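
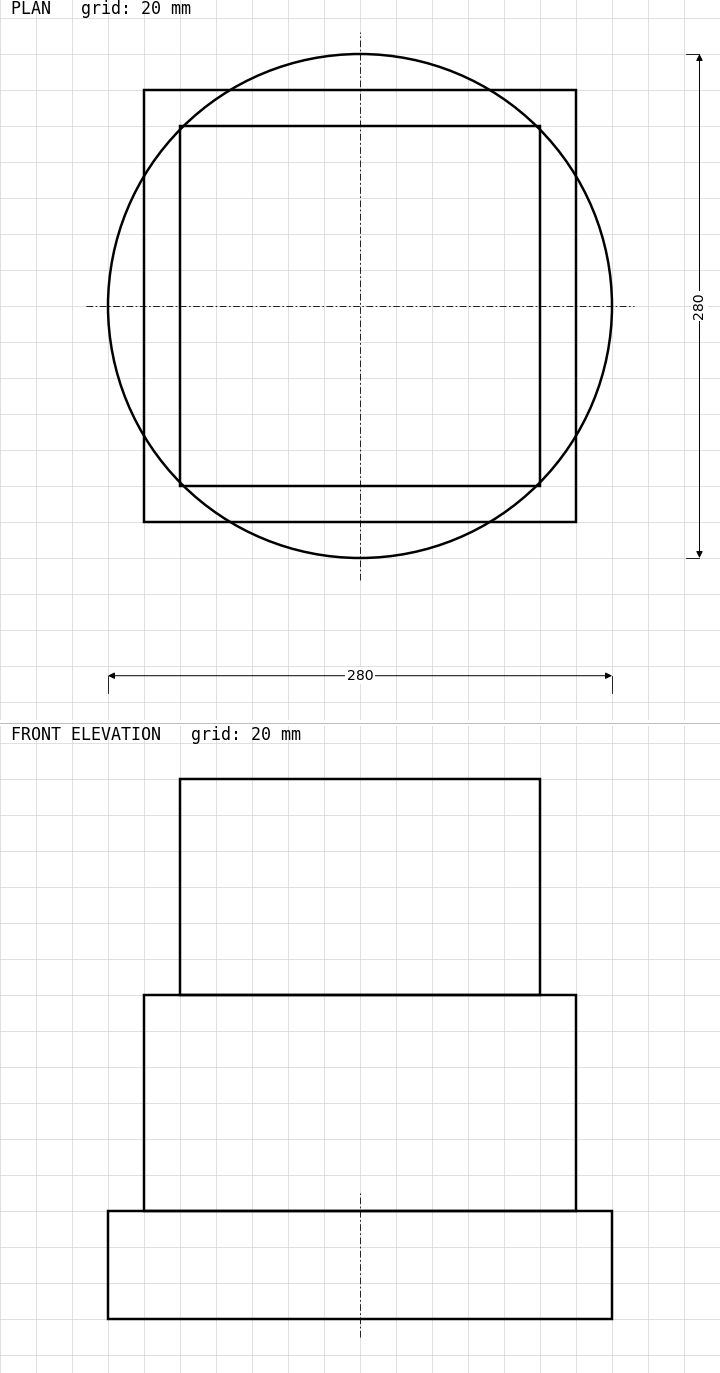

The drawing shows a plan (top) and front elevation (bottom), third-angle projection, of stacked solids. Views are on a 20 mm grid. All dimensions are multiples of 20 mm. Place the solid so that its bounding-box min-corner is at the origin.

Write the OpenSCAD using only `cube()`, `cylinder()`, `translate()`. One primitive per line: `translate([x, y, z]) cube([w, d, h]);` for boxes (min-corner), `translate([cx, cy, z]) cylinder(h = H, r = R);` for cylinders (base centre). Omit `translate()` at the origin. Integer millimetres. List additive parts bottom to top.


translate([140, 140, 0]) cylinder(h = 60, r = 140);
translate([20, 20, 60]) cube([240, 240, 120]);
translate([40, 40, 180]) cube([200, 200, 120]);


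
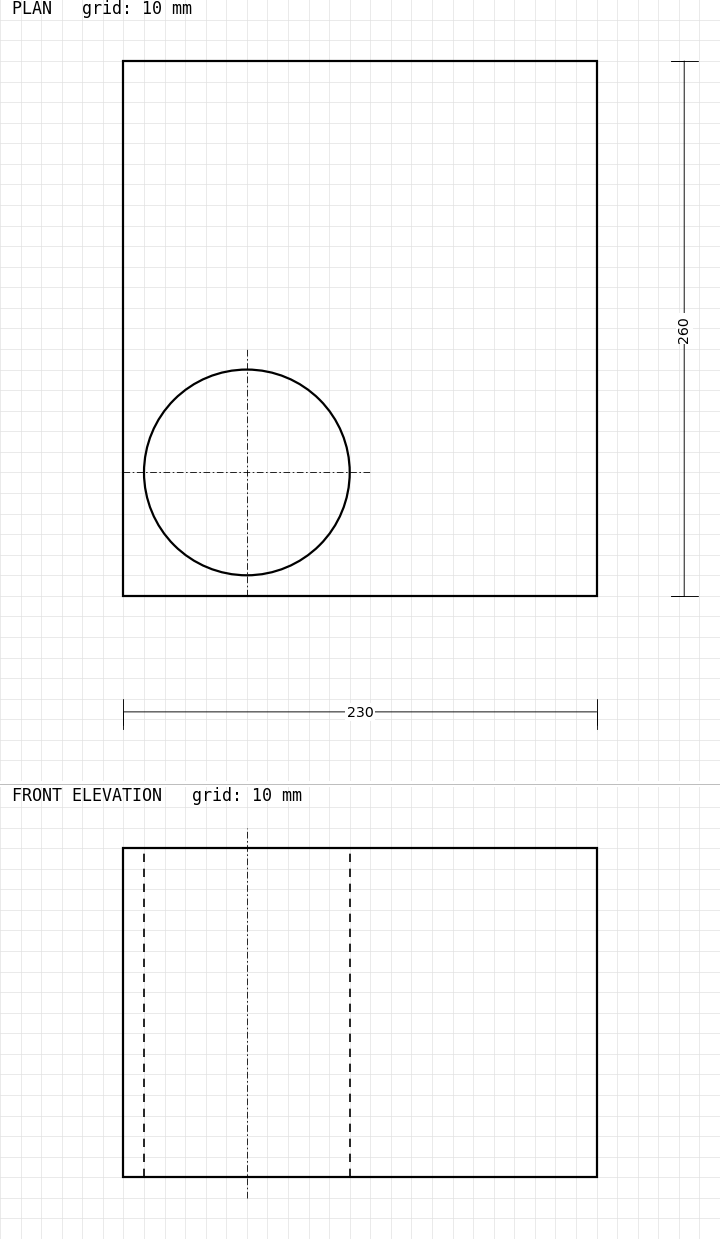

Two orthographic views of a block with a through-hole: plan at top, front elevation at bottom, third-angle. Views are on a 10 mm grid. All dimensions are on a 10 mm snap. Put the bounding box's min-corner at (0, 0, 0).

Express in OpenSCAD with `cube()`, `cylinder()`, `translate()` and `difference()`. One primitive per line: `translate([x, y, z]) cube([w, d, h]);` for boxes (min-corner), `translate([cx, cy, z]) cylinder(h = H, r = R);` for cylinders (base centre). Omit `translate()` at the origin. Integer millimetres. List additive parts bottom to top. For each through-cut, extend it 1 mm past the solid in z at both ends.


difference() {
  cube([230, 260, 160]);
  translate([60, 60, -1]) cylinder(h = 162, r = 50);
}


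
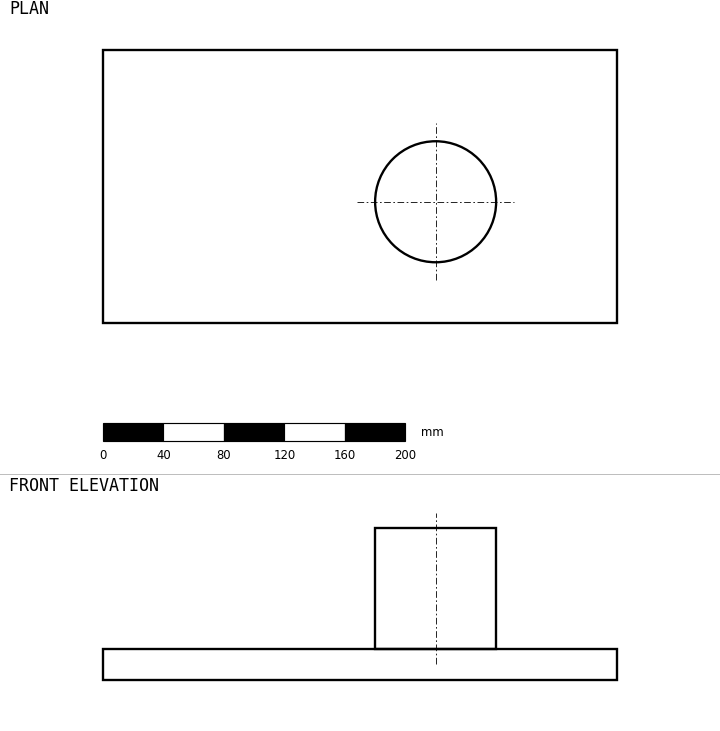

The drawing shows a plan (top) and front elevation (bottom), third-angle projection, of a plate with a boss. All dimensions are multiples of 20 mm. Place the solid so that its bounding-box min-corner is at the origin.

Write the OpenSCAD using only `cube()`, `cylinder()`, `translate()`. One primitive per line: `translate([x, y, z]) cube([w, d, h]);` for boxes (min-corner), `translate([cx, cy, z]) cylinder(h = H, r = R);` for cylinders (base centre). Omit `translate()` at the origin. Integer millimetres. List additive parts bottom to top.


cube([340, 180, 20]);
translate([220, 80, 20]) cylinder(h = 80, r = 40);


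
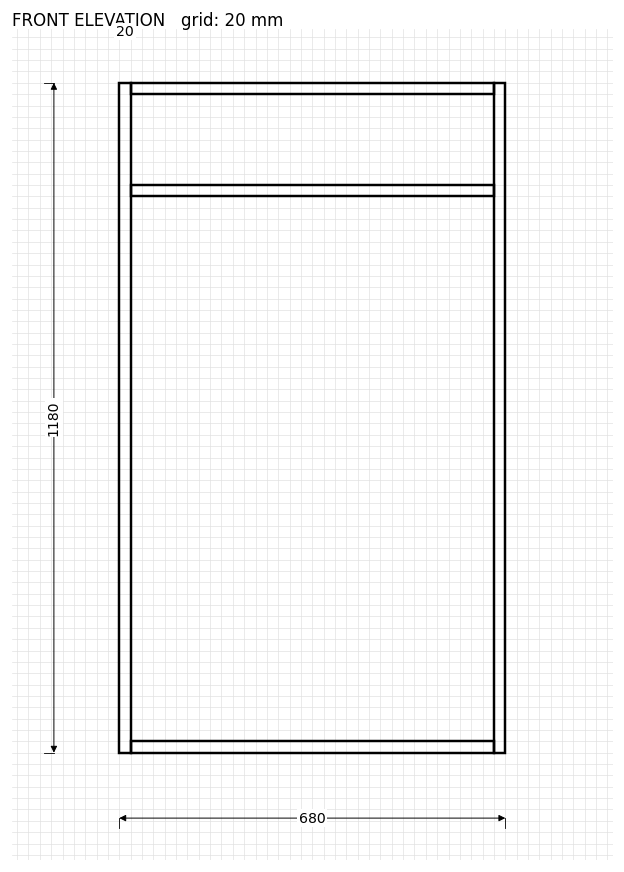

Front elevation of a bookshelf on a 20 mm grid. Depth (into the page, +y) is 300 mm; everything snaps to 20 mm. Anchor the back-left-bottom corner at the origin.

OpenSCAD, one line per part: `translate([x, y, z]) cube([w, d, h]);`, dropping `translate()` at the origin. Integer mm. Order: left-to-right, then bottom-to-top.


cube([20, 300, 1180]);
translate([20, 0, 0]) cube([640, 300, 20]);
translate([20, 0, 980]) cube([640, 300, 20]);
translate([20, 0, 1160]) cube([640, 300, 20]);
translate([660, 0, 0]) cube([20, 300, 1180]);


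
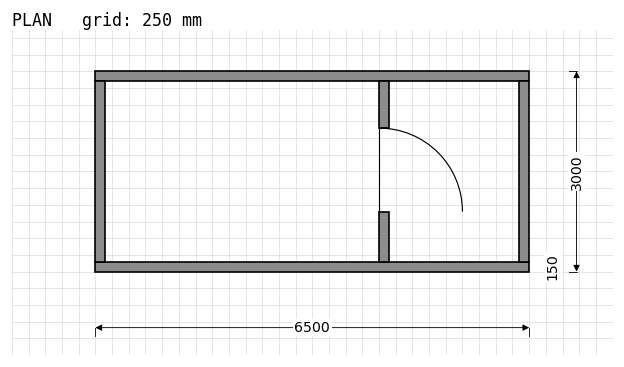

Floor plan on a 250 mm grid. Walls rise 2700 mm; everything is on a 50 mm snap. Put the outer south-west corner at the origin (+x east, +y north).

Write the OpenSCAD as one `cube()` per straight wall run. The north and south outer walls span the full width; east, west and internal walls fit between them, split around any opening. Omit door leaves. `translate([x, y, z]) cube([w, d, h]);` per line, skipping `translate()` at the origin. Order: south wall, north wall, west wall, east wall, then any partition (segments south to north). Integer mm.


cube([6500, 150, 2700]);
translate([0, 2850, 0]) cube([6500, 150, 2700]);
translate([0, 150, 0]) cube([150, 2700, 2700]);
translate([6350, 150, 0]) cube([150, 2700, 2700]);
translate([4250, 150, 0]) cube([150, 750, 2700]);
translate([4250, 2150, 0]) cube([150, 700, 2700]);


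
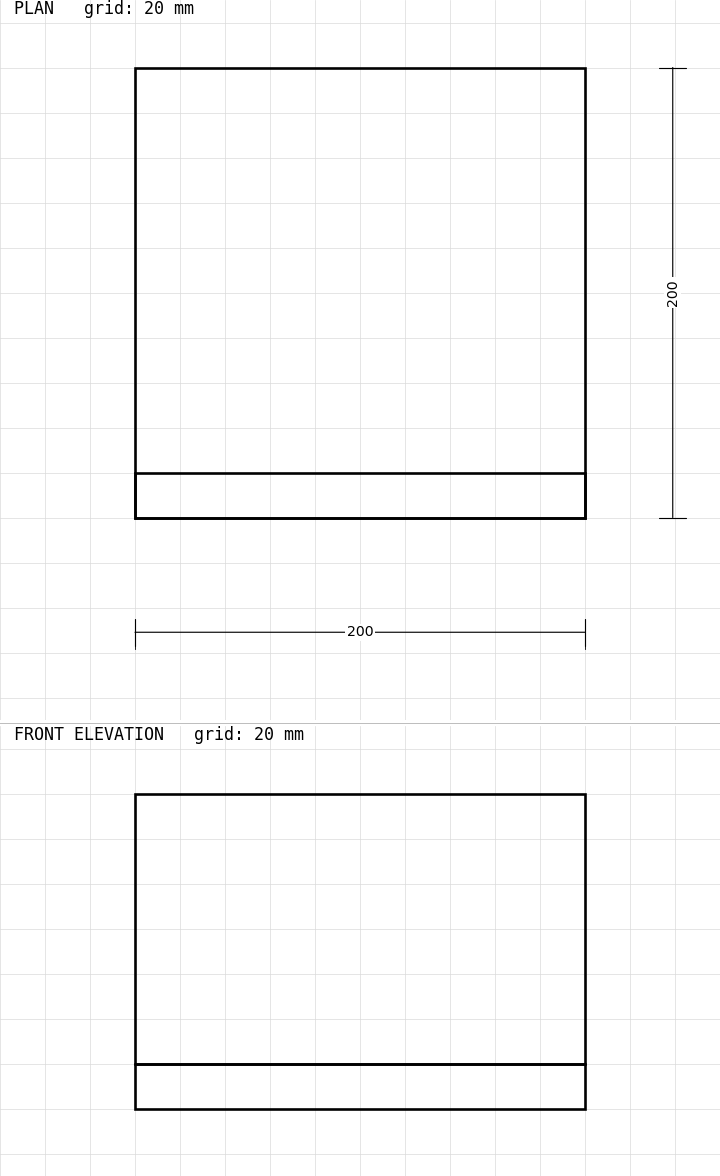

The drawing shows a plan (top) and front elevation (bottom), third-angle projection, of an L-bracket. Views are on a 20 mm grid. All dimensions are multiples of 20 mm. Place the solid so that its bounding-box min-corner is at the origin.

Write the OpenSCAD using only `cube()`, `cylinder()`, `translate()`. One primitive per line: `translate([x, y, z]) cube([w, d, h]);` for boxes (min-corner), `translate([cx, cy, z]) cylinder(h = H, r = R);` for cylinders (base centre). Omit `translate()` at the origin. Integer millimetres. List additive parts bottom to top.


cube([200, 200, 20]);
translate([0, 0, 20]) cube([200, 20, 120]);


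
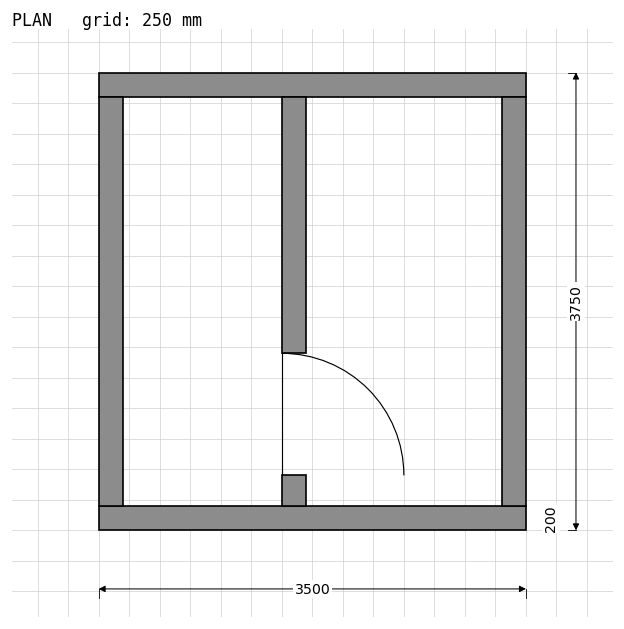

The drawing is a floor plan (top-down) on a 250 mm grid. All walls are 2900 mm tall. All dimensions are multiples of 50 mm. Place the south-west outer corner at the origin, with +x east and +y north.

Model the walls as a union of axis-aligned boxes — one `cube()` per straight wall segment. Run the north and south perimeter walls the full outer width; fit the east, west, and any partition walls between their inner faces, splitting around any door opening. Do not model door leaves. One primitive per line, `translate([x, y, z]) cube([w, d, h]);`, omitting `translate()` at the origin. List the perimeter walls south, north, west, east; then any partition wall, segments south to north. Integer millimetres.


cube([3500, 200, 2900]);
translate([0, 3550, 0]) cube([3500, 200, 2900]);
translate([0, 200, 0]) cube([200, 3350, 2900]);
translate([3300, 200, 0]) cube([200, 3350, 2900]);
translate([1500, 200, 0]) cube([200, 250, 2900]);
translate([1500, 1450, 0]) cube([200, 2100, 2900]);


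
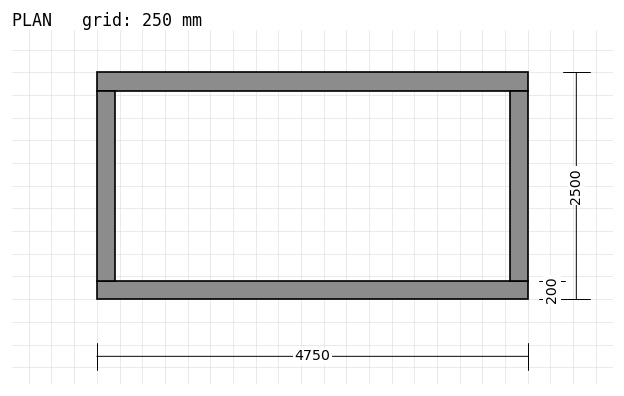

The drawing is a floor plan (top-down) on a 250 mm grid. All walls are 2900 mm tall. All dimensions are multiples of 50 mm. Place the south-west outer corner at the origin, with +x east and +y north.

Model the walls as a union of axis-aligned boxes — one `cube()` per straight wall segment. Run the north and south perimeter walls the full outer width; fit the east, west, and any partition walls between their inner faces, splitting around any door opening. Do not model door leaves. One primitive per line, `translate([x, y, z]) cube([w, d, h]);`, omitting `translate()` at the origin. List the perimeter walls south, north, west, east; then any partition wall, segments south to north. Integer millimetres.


cube([4750, 200, 2900]);
translate([0, 2300, 0]) cube([4750, 200, 2900]);
translate([0, 200, 0]) cube([200, 2100, 2900]);
translate([4550, 200, 0]) cube([200, 2100, 2900]);


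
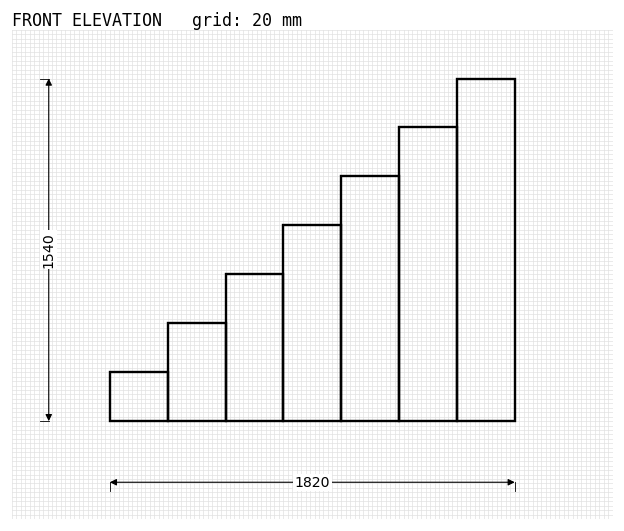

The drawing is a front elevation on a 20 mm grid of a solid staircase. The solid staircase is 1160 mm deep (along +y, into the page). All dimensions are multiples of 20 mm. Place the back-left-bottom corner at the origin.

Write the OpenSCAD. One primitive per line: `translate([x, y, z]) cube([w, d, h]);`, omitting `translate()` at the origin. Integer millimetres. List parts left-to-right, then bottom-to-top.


cube([260, 1160, 220]);
translate([260, 0, 0]) cube([260, 1160, 440]);
translate([520, 0, 0]) cube([260, 1160, 660]);
translate([780, 0, 0]) cube([260, 1160, 880]);
translate([1040, 0, 0]) cube([260, 1160, 1100]);
translate([1300, 0, 0]) cube([260, 1160, 1320]);
translate([1560, 0, 0]) cube([260, 1160, 1540]);


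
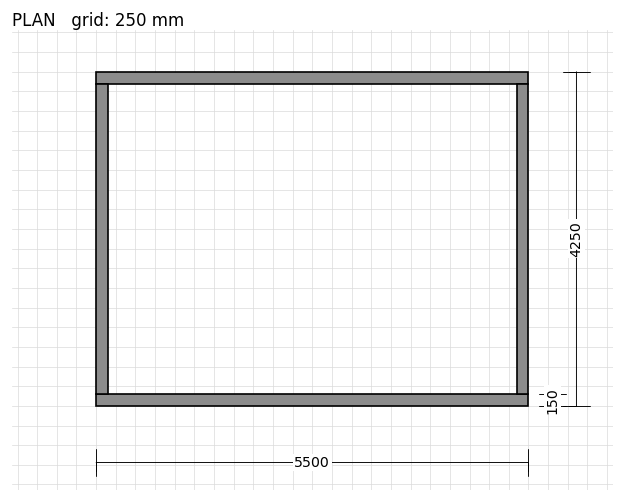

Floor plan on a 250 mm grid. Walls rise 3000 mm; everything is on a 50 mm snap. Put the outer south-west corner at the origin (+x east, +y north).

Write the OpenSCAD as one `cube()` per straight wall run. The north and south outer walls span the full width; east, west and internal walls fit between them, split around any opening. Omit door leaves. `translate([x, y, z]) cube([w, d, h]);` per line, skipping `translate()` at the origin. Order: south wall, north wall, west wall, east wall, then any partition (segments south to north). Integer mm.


cube([5500, 150, 3000]);
translate([0, 4100, 0]) cube([5500, 150, 3000]);
translate([0, 150, 0]) cube([150, 3950, 3000]);
translate([5350, 150, 0]) cube([150, 3950, 3000]);


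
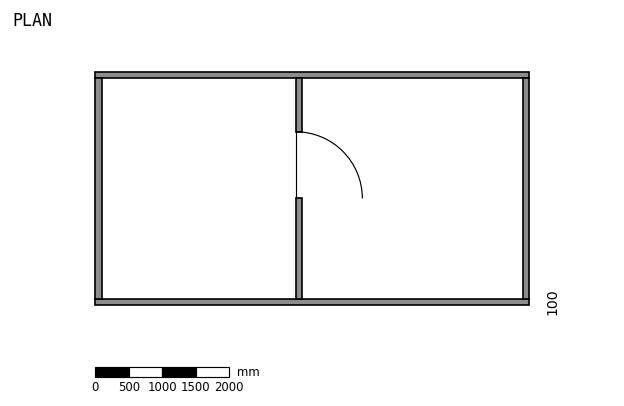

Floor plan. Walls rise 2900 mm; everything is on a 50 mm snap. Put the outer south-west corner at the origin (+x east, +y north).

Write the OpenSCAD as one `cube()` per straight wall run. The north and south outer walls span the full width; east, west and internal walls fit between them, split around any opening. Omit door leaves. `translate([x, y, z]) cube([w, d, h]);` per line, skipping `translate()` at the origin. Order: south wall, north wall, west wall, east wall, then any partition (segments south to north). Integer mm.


cube([6500, 100, 2900]);
translate([0, 3400, 0]) cube([6500, 100, 2900]);
translate([0, 100, 0]) cube([100, 3300, 2900]);
translate([6400, 100, 0]) cube([100, 3300, 2900]);
translate([3000, 100, 0]) cube([100, 1500, 2900]);
translate([3000, 2600, 0]) cube([100, 800, 2900]);


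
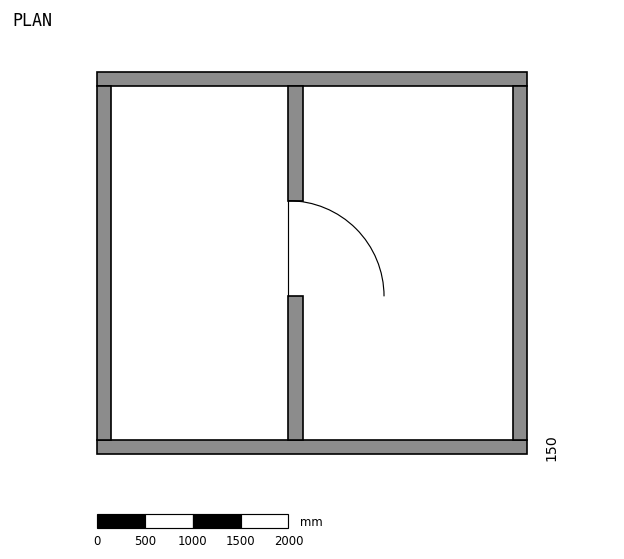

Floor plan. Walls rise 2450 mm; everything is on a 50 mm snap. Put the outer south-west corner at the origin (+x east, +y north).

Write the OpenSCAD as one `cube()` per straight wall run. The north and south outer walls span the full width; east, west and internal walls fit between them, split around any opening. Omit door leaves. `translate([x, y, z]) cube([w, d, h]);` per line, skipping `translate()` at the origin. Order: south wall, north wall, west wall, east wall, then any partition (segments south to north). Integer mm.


cube([4500, 150, 2450]);
translate([0, 3850, 0]) cube([4500, 150, 2450]);
translate([0, 150, 0]) cube([150, 3700, 2450]);
translate([4350, 150, 0]) cube([150, 3700, 2450]);
translate([2000, 150, 0]) cube([150, 1500, 2450]);
translate([2000, 2650, 0]) cube([150, 1200, 2450]);


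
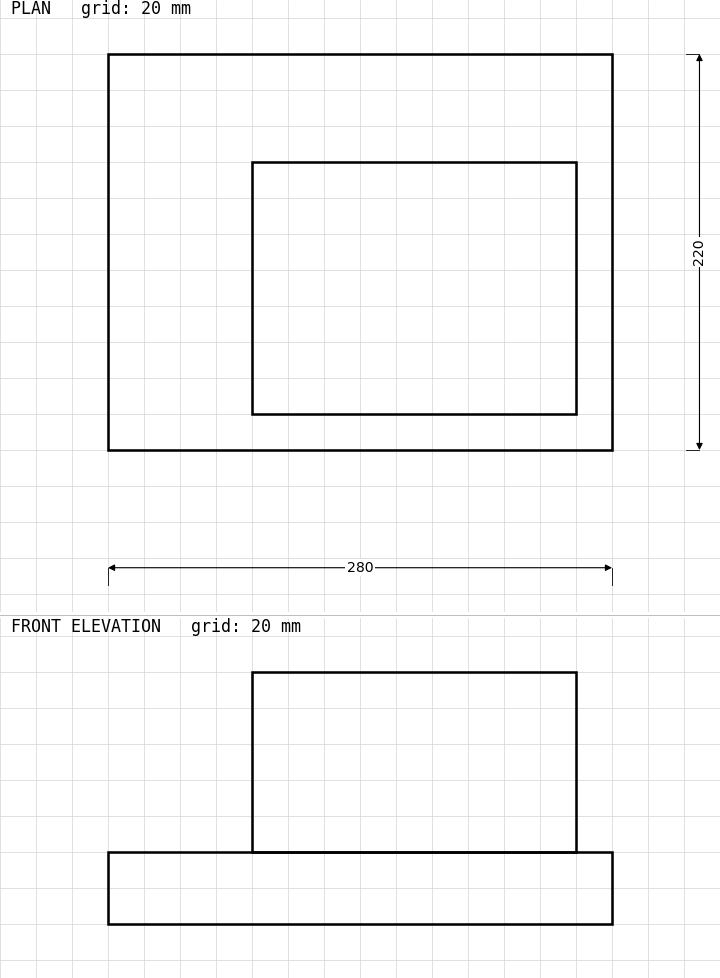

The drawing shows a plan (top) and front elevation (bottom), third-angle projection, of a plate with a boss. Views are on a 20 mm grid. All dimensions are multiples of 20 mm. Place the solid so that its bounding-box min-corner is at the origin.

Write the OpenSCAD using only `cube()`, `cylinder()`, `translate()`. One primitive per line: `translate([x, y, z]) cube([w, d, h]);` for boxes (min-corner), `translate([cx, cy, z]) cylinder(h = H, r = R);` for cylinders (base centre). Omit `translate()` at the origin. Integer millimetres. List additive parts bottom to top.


cube([280, 220, 40]);
translate([80, 20, 40]) cube([180, 140, 100]);


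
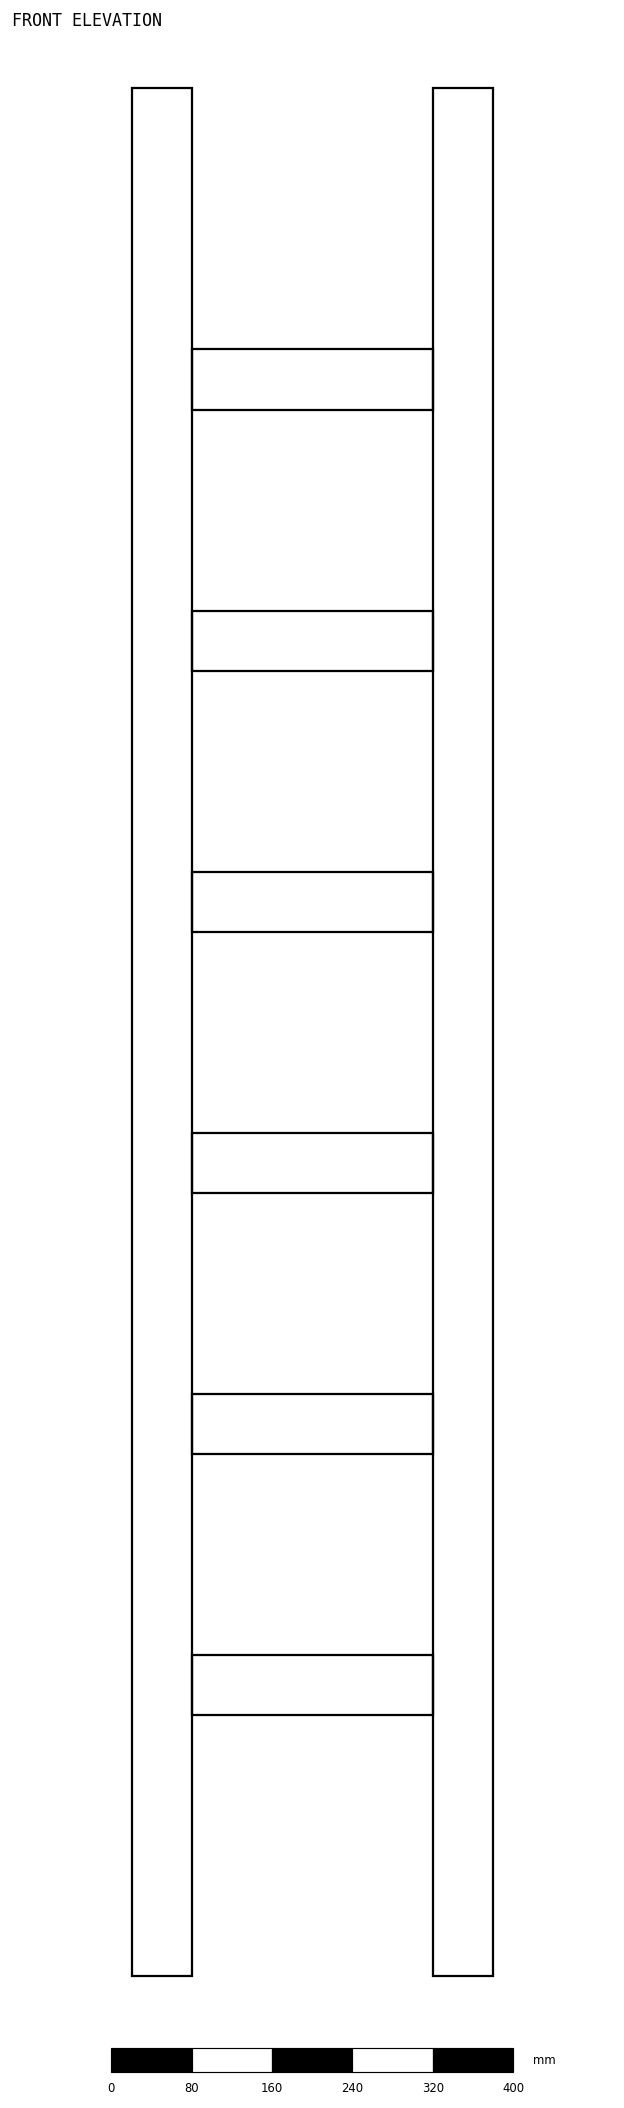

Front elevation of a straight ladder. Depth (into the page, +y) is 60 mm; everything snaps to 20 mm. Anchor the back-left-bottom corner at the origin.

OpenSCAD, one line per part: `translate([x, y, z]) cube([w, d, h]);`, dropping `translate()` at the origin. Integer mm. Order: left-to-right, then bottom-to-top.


cube([60, 60, 1880]);
translate([60, 0, 260]) cube([240, 60, 60]);
translate([60, 0, 520]) cube([240, 60, 60]);
translate([60, 0, 780]) cube([240, 60, 60]);
translate([60, 0, 1040]) cube([240, 60, 60]);
translate([60, 0, 1300]) cube([240, 60, 60]);
translate([60, 0, 1560]) cube([240, 60, 60]);
translate([300, 0, 0]) cube([60, 60, 1880]);


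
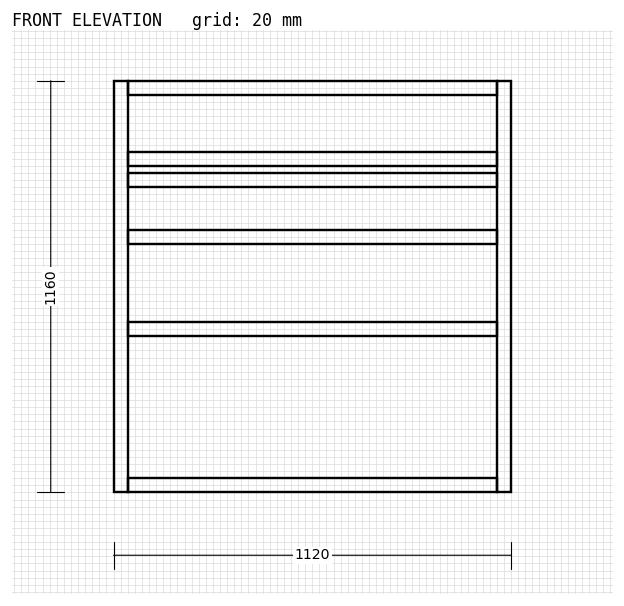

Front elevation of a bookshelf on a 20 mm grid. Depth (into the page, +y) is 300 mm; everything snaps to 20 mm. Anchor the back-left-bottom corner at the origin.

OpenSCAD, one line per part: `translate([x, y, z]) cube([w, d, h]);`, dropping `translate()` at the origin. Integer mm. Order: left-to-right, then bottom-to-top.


cube([40, 300, 1160]);
translate([40, 0, 0]) cube([1040, 300, 40]);
translate([40, 0, 440]) cube([1040, 300, 40]);
translate([40, 0, 700]) cube([1040, 300, 40]);
translate([40, 0, 860]) cube([1040, 300, 40]);
translate([40, 0, 920]) cube([1040, 300, 40]);
translate([40, 0, 1120]) cube([1040, 300, 40]);
translate([1080, 0, 0]) cube([40, 300, 1160]);


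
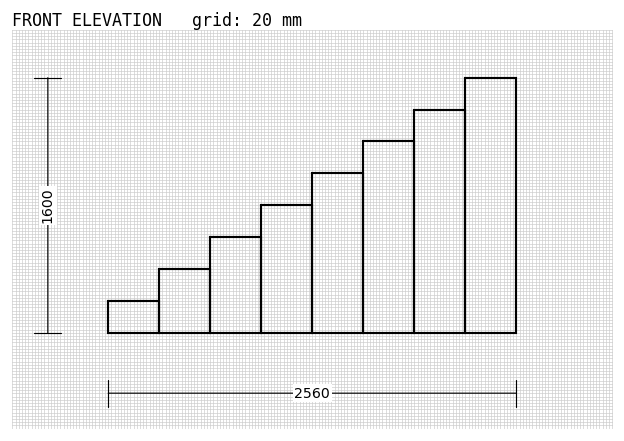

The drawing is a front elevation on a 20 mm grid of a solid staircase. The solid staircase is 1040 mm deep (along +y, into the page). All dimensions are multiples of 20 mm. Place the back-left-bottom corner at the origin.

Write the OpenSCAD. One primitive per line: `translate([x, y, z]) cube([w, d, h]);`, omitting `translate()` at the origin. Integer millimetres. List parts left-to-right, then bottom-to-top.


cube([320, 1040, 200]);
translate([320, 0, 0]) cube([320, 1040, 400]);
translate([640, 0, 0]) cube([320, 1040, 600]);
translate([960, 0, 0]) cube([320, 1040, 800]);
translate([1280, 0, 0]) cube([320, 1040, 1000]);
translate([1600, 0, 0]) cube([320, 1040, 1200]);
translate([1920, 0, 0]) cube([320, 1040, 1400]);
translate([2240, 0, 0]) cube([320, 1040, 1600]);


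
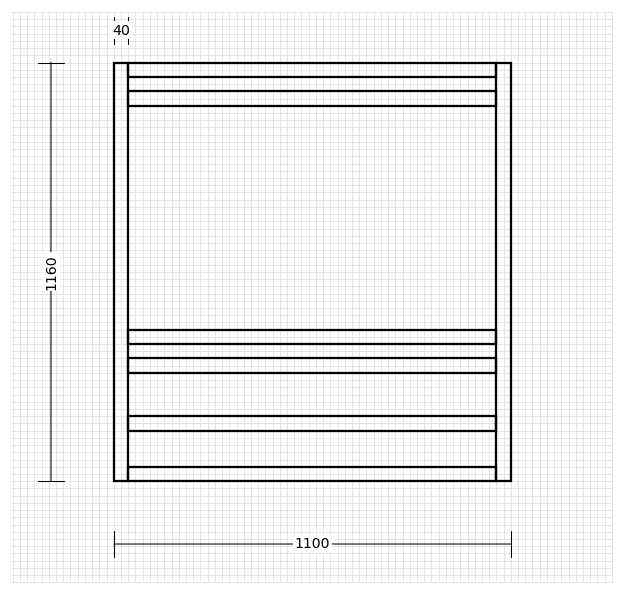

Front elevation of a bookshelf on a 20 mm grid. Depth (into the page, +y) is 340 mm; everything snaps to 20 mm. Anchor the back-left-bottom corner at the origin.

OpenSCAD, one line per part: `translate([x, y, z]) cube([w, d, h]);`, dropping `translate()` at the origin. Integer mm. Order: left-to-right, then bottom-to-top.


cube([40, 340, 1160]);
translate([40, 0, 0]) cube([1020, 340, 40]);
translate([40, 0, 140]) cube([1020, 340, 40]);
translate([40, 0, 300]) cube([1020, 340, 40]);
translate([40, 0, 380]) cube([1020, 340, 40]);
translate([40, 0, 1040]) cube([1020, 340, 40]);
translate([40, 0, 1120]) cube([1020, 340, 40]);
translate([1060, 0, 0]) cube([40, 340, 1160]);


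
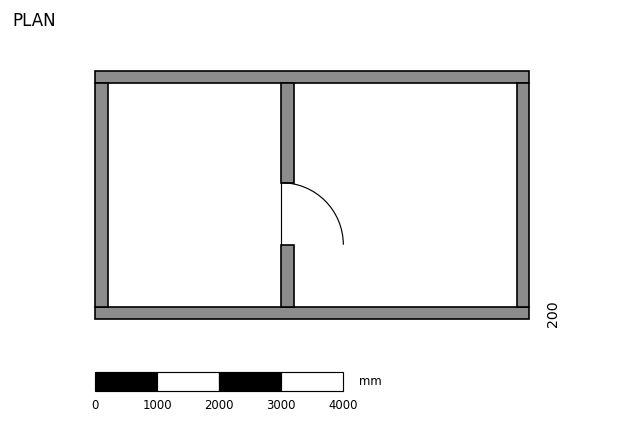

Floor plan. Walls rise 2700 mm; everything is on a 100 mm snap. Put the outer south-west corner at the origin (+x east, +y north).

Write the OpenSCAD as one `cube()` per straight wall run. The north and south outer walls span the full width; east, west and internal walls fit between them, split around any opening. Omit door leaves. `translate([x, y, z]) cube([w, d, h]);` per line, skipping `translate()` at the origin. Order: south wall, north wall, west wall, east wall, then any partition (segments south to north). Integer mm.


cube([7000, 200, 2700]);
translate([0, 3800, 0]) cube([7000, 200, 2700]);
translate([0, 200, 0]) cube([200, 3600, 2700]);
translate([6800, 200, 0]) cube([200, 3600, 2700]);
translate([3000, 200, 0]) cube([200, 1000, 2700]);
translate([3000, 2200, 0]) cube([200, 1600, 2700]);


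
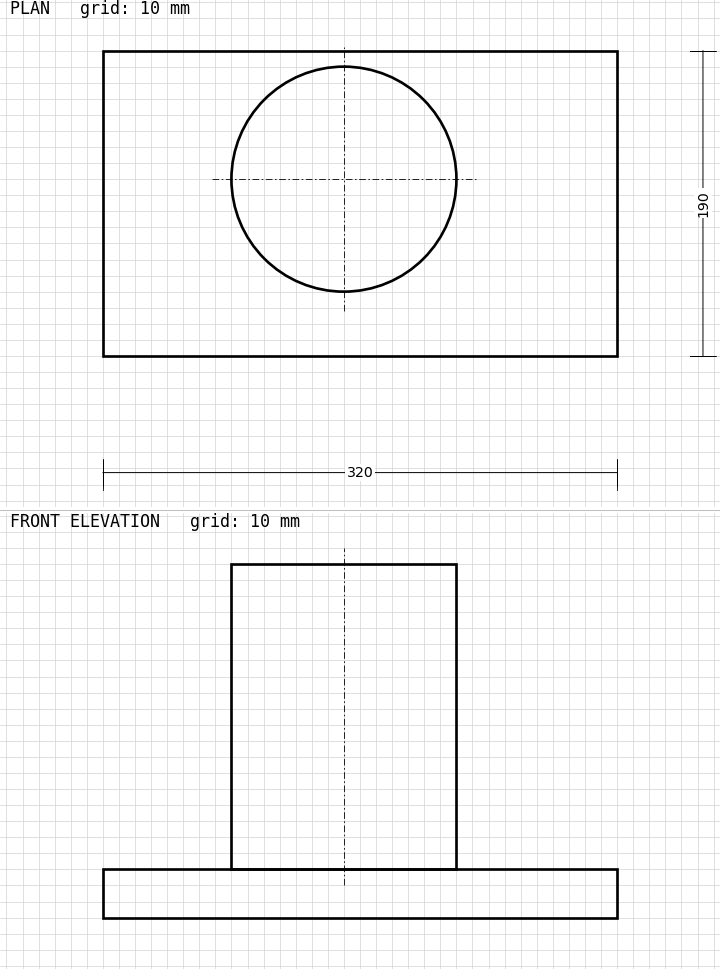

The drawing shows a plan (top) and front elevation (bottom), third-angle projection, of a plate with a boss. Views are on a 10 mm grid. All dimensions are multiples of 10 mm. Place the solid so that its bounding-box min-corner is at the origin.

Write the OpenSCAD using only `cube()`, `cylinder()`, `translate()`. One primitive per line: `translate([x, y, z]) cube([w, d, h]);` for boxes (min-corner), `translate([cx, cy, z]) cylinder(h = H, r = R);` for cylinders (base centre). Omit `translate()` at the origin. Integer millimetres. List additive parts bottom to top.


cube([320, 190, 30]);
translate([150, 110, 30]) cylinder(h = 190, r = 70);


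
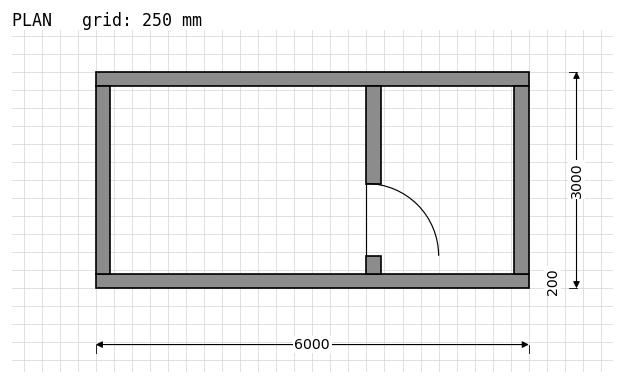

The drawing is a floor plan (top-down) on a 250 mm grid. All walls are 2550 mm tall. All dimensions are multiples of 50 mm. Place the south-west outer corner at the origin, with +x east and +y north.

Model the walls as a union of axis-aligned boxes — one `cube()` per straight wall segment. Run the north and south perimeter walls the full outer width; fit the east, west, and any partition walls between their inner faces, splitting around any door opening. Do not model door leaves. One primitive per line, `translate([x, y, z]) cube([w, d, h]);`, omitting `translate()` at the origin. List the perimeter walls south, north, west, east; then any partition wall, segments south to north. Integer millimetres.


cube([6000, 200, 2550]);
translate([0, 2800, 0]) cube([6000, 200, 2550]);
translate([0, 200, 0]) cube([200, 2600, 2550]);
translate([5800, 200, 0]) cube([200, 2600, 2550]);
translate([3750, 200, 0]) cube([200, 250, 2550]);
translate([3750, 1450, 0]) cube([200, 1350, 2550]);


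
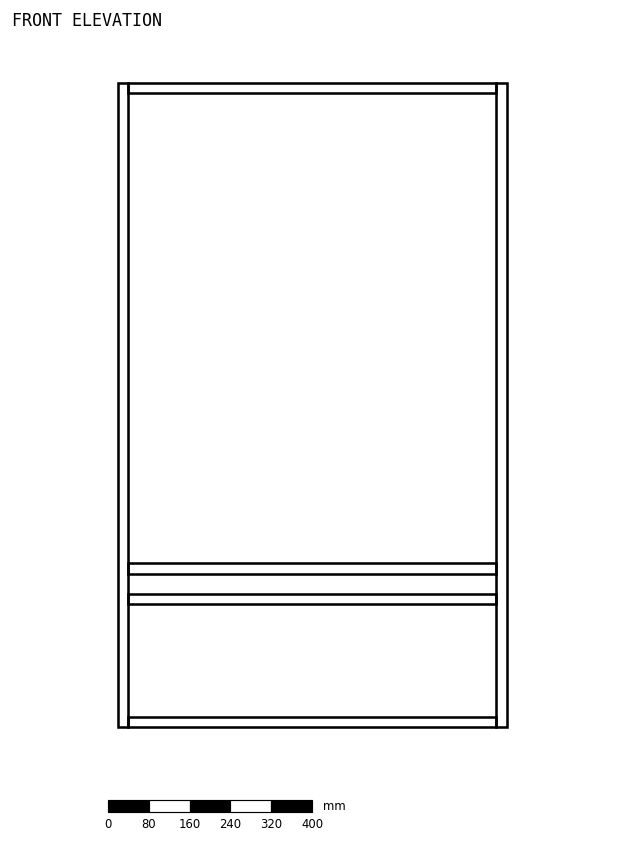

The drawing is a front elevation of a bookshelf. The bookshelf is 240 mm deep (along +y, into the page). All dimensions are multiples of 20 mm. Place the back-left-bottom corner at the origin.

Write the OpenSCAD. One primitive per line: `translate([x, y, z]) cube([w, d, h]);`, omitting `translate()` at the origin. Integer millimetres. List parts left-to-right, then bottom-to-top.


cube([20, 240, 1260]);
translate([20, 0, 0]) cube([720, 240, 20]);
translate([20, 0, 240]) cube([720, 240, 20]);
translate([20, 0, 300]) cube([720, 240, 20]);
translate([20, 0, 1240]) cube([720, 240, 20]);
translate([740, 0, 0]) cube([20, 240, 1260]);


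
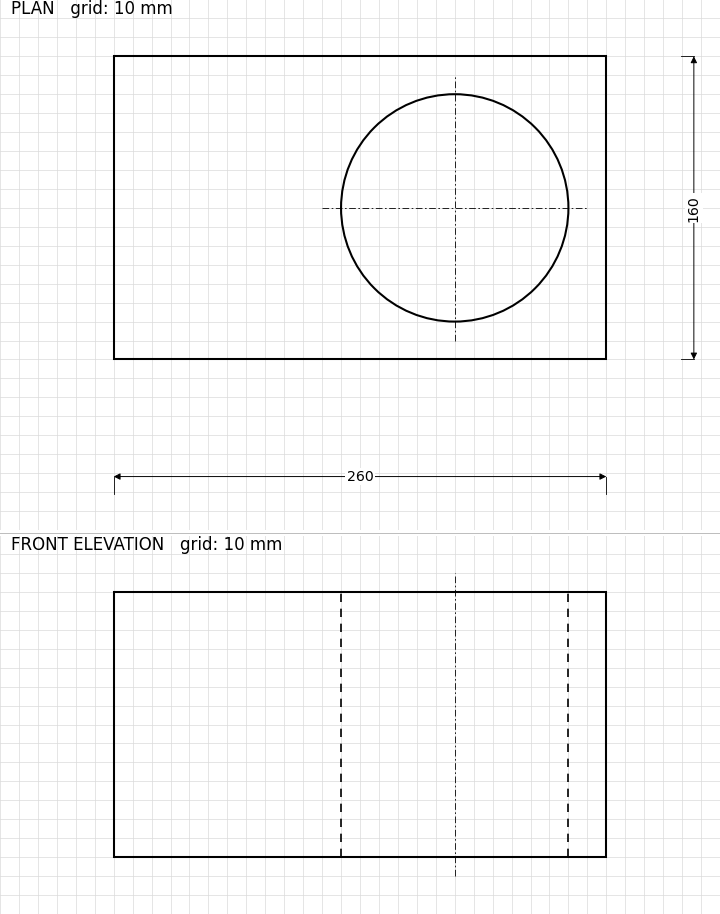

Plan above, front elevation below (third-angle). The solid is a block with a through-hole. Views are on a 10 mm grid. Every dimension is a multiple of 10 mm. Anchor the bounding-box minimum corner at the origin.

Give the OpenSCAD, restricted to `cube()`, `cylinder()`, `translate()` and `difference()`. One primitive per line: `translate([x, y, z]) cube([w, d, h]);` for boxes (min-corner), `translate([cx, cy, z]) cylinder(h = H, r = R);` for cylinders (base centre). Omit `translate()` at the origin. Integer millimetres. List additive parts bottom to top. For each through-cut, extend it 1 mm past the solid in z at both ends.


difference() {
  cube([260, 160, 140]);
  translate([180, 80, -1]) cylinder(h = 142, r = 60);
}


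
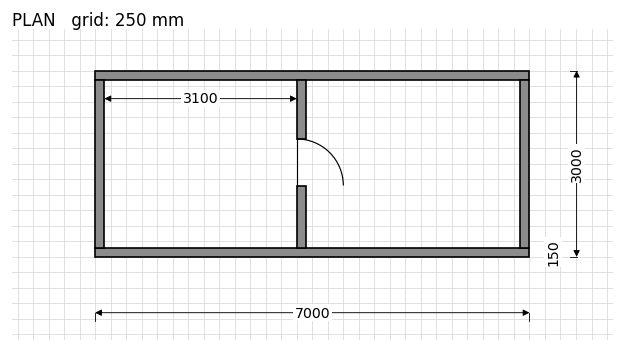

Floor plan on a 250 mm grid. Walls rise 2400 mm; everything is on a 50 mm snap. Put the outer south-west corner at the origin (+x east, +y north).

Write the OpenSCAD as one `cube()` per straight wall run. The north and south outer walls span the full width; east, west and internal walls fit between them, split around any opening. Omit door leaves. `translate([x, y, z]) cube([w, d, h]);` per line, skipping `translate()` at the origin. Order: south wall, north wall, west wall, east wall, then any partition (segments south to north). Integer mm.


cube([7000, 150, 2400]);
translate([0, 2850, 0]) cube([7000, 150, 2400]);
translate([0, 150, 0]) cube([150, 2700, 2400]);
translate([6850, 150, 0]) cube([150, 2700, 2400]);
translate([3250, 150, 0]) cube([150, 1000, 2400]);
translate([3250, 1900, 0]) cube([150, 950, 2400]);


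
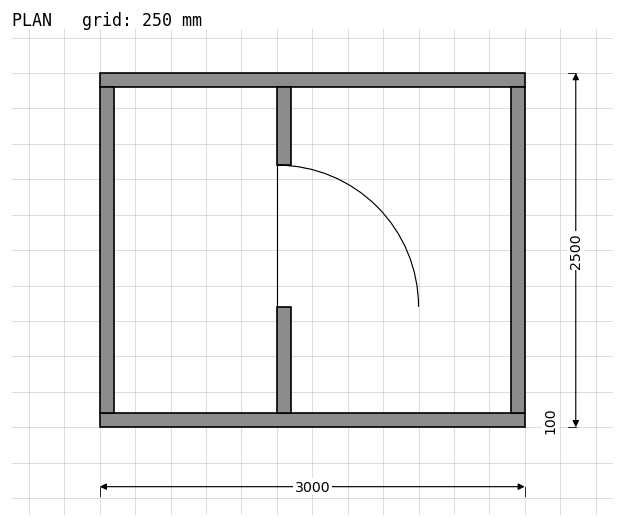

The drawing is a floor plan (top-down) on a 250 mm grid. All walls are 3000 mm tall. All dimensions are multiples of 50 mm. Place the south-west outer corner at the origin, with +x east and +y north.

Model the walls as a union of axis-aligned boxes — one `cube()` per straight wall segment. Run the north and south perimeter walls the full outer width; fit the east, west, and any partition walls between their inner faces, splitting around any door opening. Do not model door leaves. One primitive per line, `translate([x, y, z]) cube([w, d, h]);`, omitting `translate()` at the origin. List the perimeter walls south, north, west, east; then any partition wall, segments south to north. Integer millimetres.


cube([3000, 100, 3000]);
translate([0, 2400, 0]) cube([3000, 100, 3000]);
translate([0, 100, 0]) cube([100, 2300, 3000]);
translate([2900, 100, 0]) cube([100, 2300, 3000]);
translate([1250, 100, 0]) cube([100, 750, 3000]);
translate([1250, 1850, 0]) cube([100, 550, 3000]);


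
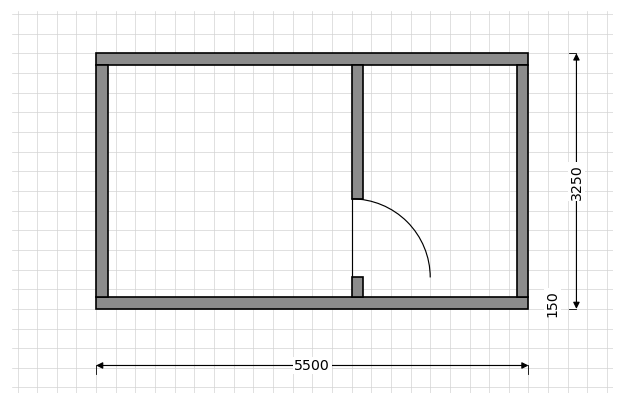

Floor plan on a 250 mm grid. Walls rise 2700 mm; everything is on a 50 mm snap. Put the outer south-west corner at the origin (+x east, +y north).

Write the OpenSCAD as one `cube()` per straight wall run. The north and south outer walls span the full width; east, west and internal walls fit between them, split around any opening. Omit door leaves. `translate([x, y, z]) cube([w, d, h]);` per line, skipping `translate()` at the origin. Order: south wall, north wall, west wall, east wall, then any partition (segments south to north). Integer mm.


cube([5500, 150, 2700]);
translate([0, 3100, 0]) cube([5500, 150, 2700]);
translate([0, 150, 0]) cube([150, 2950, 2700]);
translate([5350, 150, 0]) cube([150, 2950, 2700]);
translate([3250, 150, 0]) cube([150, 250, 2700]);
translate([3250, 1400, 0]) cube([150, 1700, 2700]);


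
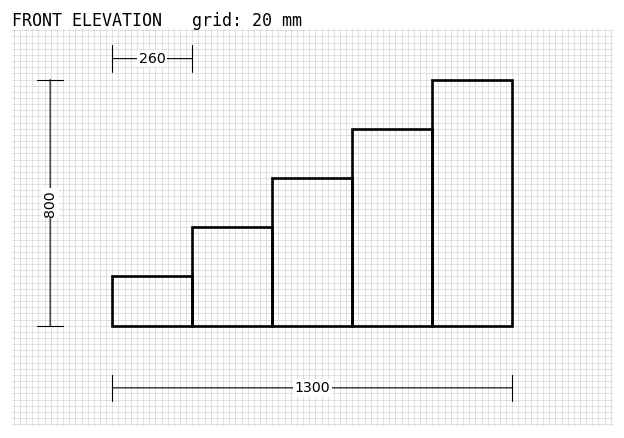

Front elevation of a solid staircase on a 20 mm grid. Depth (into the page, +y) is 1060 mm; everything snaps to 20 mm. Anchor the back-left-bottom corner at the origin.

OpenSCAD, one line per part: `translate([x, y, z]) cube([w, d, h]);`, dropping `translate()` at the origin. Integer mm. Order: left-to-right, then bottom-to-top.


cube([260, 1060, 160]);
translate([260, 0, 0]) cube([260, 1060, 320]);
translate([520, 0, 0]) cube([260, 1060, 480]);
translate([780, 0, 0]) cube([260, 1060, 640]);
translate([1040, 0, 0]) cube([260, 1060, 800]);


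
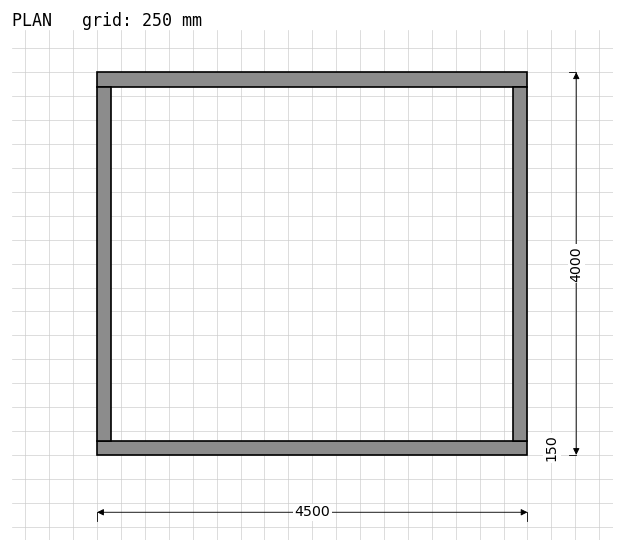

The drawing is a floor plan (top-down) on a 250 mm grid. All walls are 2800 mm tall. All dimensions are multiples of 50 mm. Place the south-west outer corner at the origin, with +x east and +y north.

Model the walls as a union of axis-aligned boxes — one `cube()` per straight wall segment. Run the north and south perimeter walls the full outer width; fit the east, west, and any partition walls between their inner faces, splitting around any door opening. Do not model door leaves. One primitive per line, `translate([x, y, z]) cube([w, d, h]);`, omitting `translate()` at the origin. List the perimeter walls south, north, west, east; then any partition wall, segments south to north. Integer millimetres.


cube([4500, 150, 2800]);
translate([0, 3850, 0]) cube([4500, 150, 2800]);
translate([0, 150, 0]) cube([150, 3700, 2800]);
translate([4350, 150, 0]) cube([150, 3700, 2800]);


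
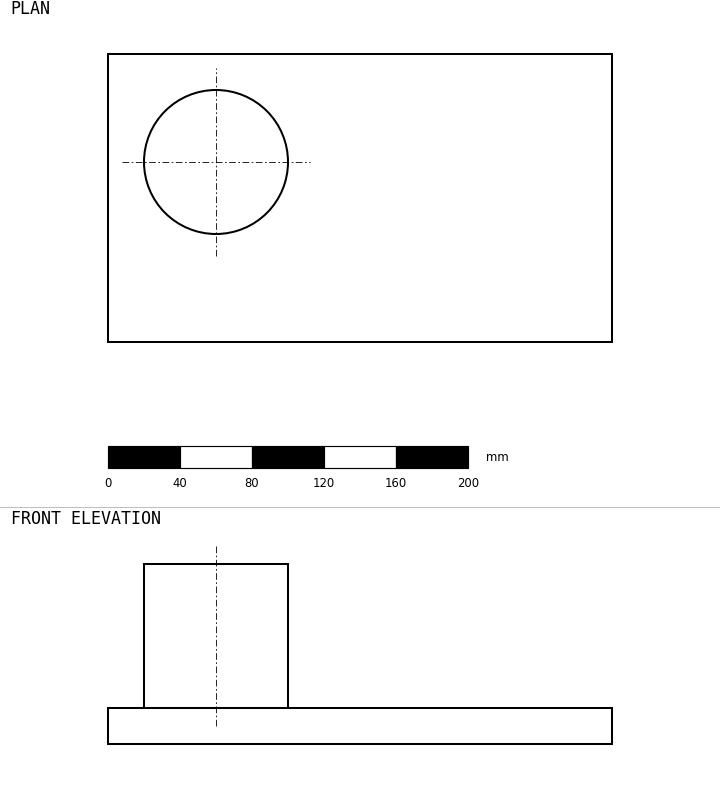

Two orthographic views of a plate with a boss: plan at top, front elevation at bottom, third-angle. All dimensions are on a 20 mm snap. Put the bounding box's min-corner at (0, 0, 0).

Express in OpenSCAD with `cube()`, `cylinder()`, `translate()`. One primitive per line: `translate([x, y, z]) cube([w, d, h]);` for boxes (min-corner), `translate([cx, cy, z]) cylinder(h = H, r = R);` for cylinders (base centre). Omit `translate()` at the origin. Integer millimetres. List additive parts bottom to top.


cube([280, 160, 20]);
translate([60, 100, 20]) cylinder(h = 80, r = 40);


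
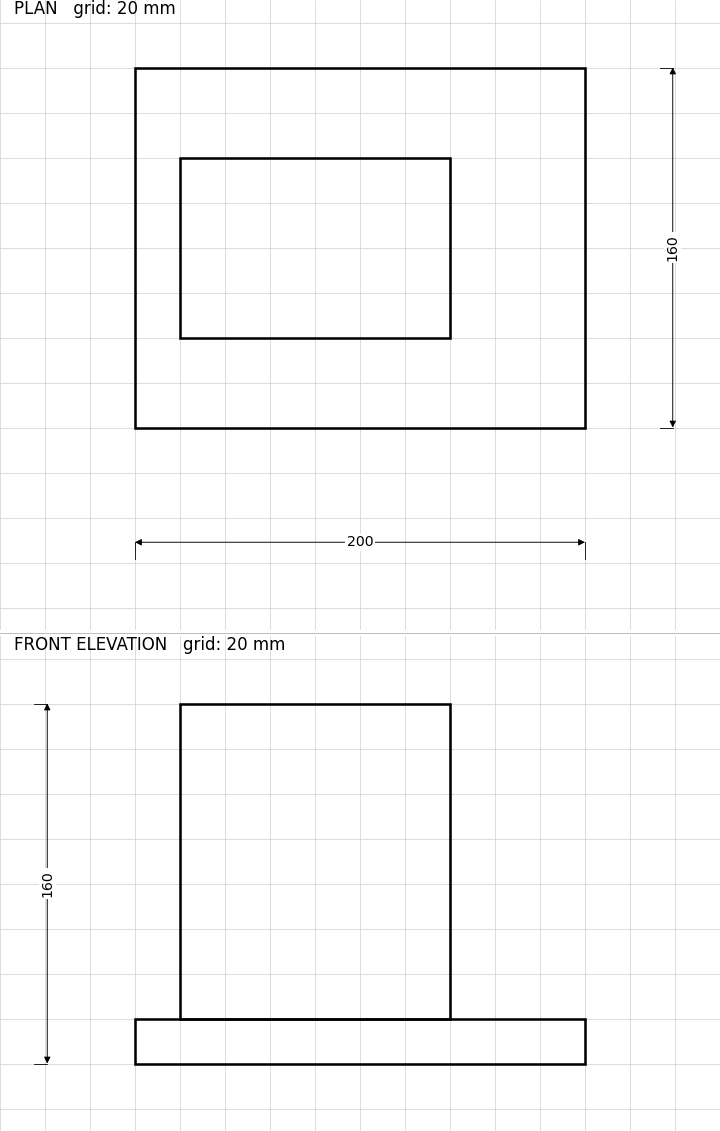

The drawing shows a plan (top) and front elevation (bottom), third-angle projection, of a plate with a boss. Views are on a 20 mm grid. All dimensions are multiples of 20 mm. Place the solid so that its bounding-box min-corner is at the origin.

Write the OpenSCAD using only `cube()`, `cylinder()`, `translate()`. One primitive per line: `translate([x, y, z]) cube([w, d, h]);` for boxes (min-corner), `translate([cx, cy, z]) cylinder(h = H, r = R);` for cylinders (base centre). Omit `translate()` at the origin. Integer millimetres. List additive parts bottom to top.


cube([200, 160, 20]);
translate([20, 40, 20]) cube([120, 80, 140]);


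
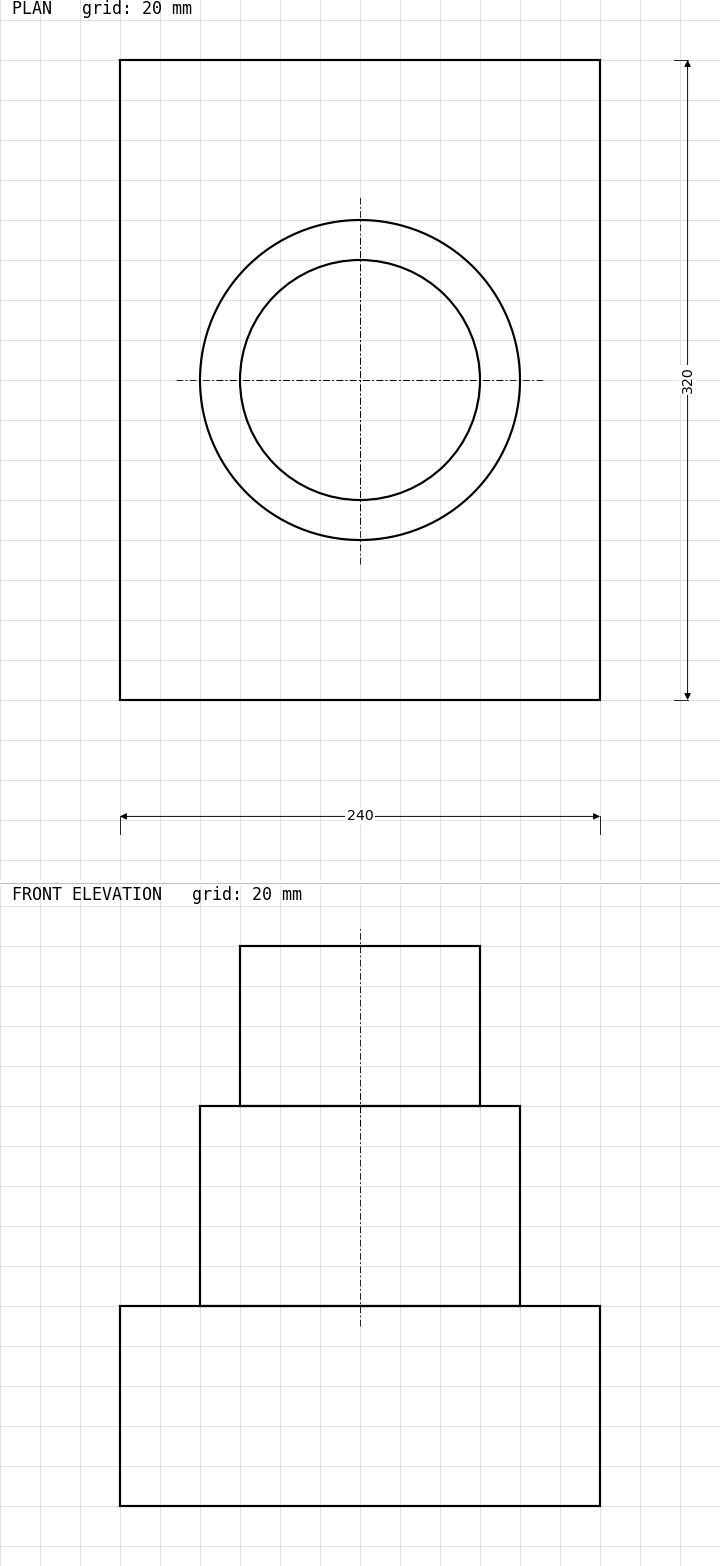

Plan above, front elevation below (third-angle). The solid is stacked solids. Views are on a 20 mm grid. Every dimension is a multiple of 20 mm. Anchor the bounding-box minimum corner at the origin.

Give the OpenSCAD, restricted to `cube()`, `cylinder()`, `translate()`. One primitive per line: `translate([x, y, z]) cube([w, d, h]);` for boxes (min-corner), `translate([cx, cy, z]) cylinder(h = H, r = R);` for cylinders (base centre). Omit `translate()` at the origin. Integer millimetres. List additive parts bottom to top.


cube([240, 320, 100]);
translate([120, 160, 100]) cylinder(h = 100, r = 80);
translate([120, 160, 200]) cylinder(h = 80, r = 60);


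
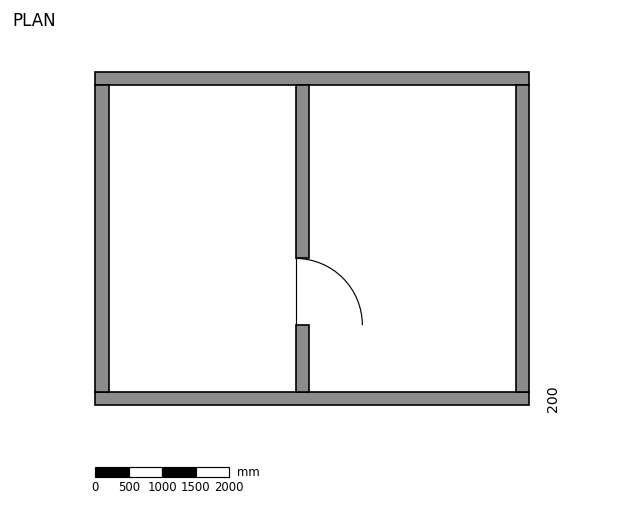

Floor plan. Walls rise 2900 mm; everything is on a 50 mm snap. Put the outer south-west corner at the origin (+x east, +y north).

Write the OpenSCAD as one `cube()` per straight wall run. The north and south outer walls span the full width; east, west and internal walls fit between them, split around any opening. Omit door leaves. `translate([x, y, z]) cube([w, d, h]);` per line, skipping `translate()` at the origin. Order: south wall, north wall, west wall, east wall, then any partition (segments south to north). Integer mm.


cube([6500, 200, 2900]);
translate([0, 4800, 0]) cube([6500, 200, 2900]);
translate([0, 200, 0]) cube([200, 4600, 2900]);
translate([6300, 200, 0]) cube([200, 4600, 2900]);
translate([3000, 200, 0]) cube([200, 1000, 2900]);
translate([3000, 2200, 0]) cube([200, 2600, 2900]);


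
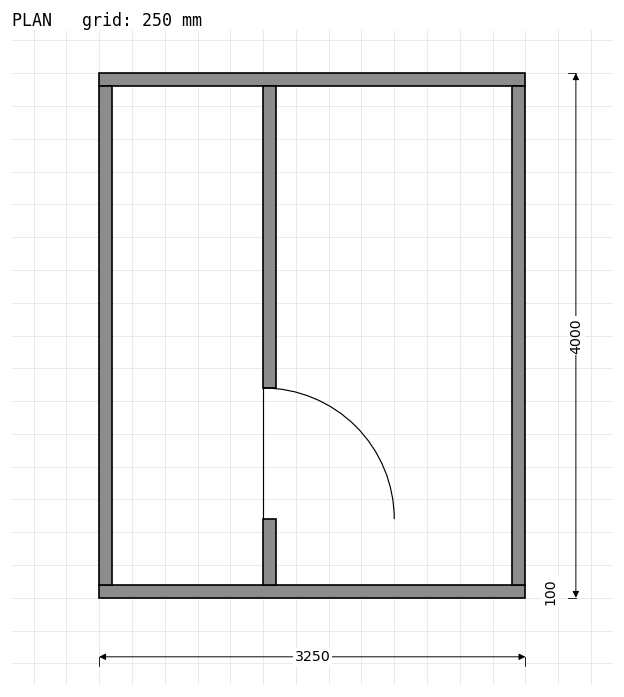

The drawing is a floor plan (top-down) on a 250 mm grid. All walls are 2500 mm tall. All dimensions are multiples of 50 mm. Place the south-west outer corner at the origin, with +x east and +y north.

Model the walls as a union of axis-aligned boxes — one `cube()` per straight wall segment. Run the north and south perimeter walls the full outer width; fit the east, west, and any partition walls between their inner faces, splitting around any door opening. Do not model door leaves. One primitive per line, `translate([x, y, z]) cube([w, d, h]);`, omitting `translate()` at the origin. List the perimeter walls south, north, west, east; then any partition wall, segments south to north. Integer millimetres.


cube([3250, 100, 2500]);
translate([0, 3900, 0]) cube([3250, 100, 2500]);
translate([0, 100, 0]) cube([100, 3800, 2500]);
translate([3150, 100, 0]) cube([100, 3800, 2500]);
translate([1250, 100, 0]) cube([100, 500, 2500]);
translate([1250, 1600, 0]) cube([100, 2300, 2500]);


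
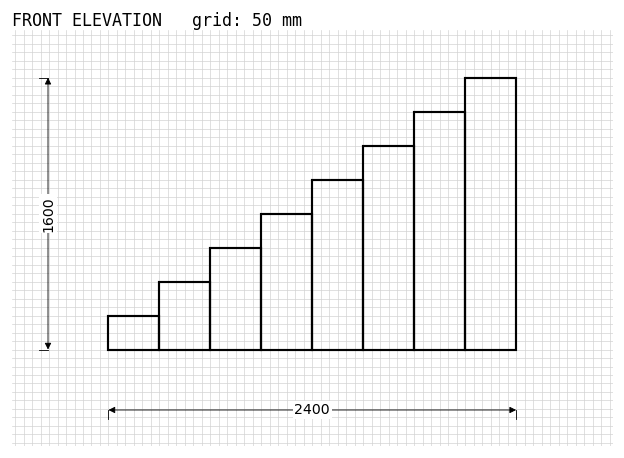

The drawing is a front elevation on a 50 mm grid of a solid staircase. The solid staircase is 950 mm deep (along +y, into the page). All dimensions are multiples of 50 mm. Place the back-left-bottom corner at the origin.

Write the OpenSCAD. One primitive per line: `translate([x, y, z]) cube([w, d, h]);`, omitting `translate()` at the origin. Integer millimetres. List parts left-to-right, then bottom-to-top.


cube([300, 950, 200]);
translate([300, 0, 0]) cube([300, 950, 400]);
translate([600, 0, 0]) cube([300, 950, 600]);
translate([900, 0, 0]) cube([300, 950, 800]);
translate([1200, 0, 0]) cube([300, 950, 1000]);
translate([1500, 0, 0]) cube([300, 950, 1200]);
translate([1800, 0, 0]) cube([300, 950, 1400]);
translate([2100, 0, 0]) cube([300, 950, 1600]);


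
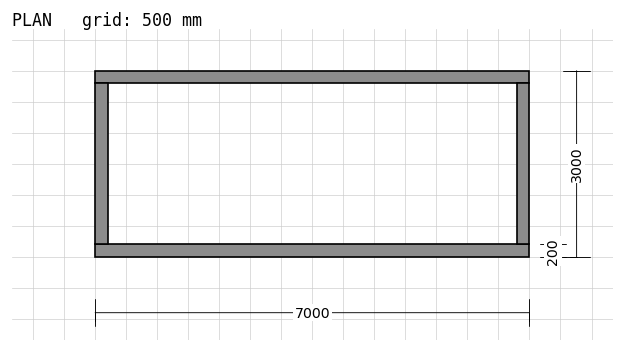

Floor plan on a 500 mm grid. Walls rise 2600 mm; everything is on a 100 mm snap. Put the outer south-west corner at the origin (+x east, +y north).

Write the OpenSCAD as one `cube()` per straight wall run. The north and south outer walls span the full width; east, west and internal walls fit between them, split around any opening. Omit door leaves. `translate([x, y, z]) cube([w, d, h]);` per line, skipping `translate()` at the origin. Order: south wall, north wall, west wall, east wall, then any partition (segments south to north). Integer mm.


cube([7000, 200, 2600]);
translate([0, 2800, 0]) cube([7000, 200, 2600]);
translate([0, 200, 0]) cube([200, 2600, 2600]);
translate([6800, 200, 0]) cube([200, 2600, 2600]);


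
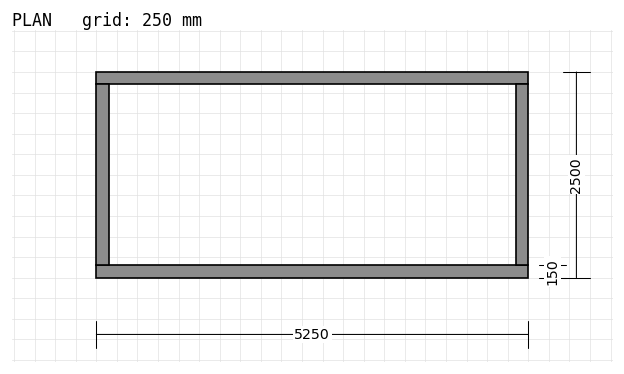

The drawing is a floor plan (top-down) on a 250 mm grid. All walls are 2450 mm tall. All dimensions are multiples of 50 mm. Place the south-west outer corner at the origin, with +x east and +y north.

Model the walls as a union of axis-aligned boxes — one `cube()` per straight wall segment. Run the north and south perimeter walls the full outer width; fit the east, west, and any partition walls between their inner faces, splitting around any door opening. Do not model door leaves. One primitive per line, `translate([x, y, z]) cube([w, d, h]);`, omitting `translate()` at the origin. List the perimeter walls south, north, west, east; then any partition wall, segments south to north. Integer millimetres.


cube([5250, 150, 2450]);
translate([0, 2350, 0]) cube([5250, 150, 2450]);
translate([0, 150, 0]) cube([150, 2200, 2450]);
translate([5100, 150, 0]) cube([150, 2200, 2450]);


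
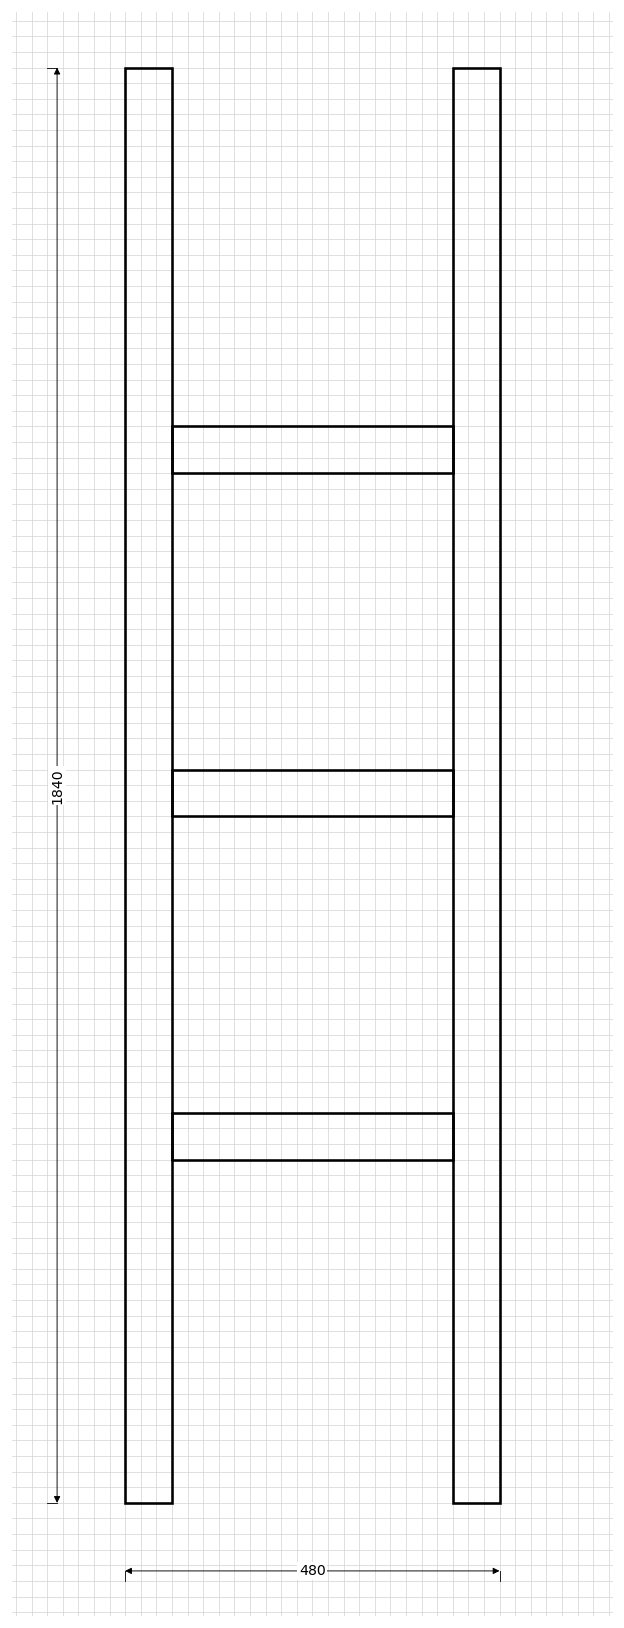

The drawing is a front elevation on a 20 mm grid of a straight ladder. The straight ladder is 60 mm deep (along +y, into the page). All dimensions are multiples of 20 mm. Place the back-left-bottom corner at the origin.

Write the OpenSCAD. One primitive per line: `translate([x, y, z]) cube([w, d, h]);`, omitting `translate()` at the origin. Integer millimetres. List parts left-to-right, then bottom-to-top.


cube([60, 60, 1840]);
translate([60, 0, 440]) cube([360, 60, 60]);
translate([60, 0, 880]) cube([360, 60, 60]);
translate([60, 0, 1320]) cube([360, 60, 60]);
translate([420, 0, 0]) cube([60, 60, 1840]);


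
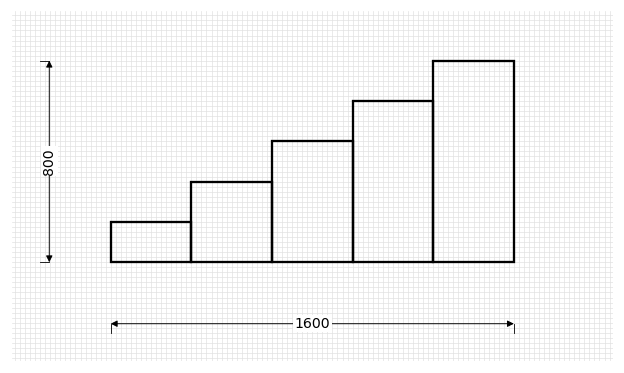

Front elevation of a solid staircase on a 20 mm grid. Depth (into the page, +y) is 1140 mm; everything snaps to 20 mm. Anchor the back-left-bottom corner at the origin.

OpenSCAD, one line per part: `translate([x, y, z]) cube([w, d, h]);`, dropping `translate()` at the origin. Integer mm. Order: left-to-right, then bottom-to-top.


cube([320, 1140, 160]);
translate([320, 0, 0]) cube([320, 1140, 320]);
translate([640, 0, 0]) cube([320, 1140, 480]);
translate([960, 0, 0]) cube([320, 1140, 640]);
translate([1280, 0, 0]) cube([320, 1140, 800]);


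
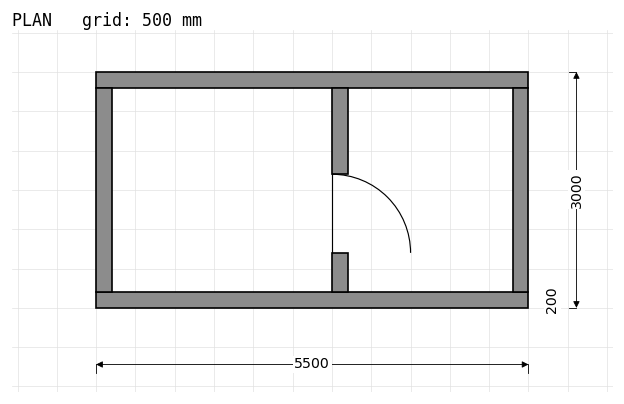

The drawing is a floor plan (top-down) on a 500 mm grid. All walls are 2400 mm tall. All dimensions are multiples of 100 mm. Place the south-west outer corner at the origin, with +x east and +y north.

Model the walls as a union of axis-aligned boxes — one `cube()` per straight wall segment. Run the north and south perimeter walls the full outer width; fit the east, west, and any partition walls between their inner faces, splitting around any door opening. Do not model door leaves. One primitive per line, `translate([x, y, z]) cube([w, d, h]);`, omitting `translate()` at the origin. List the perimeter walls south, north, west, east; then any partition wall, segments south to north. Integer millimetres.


cube([5500, 200, 2400]);
translate([0, 2800, 0]) cube([5500, 200, 2400]);
translate([0, 200, 0]) cube([200, 2600, 2400]);
translate([5300, 200, 0]) cube([200, 2600, 2400]);
translate([3000, 200, 0]) cube([200, 500, 2400]);
translate([3000, 1700, 0]) cube([200, 1100, 2400]);


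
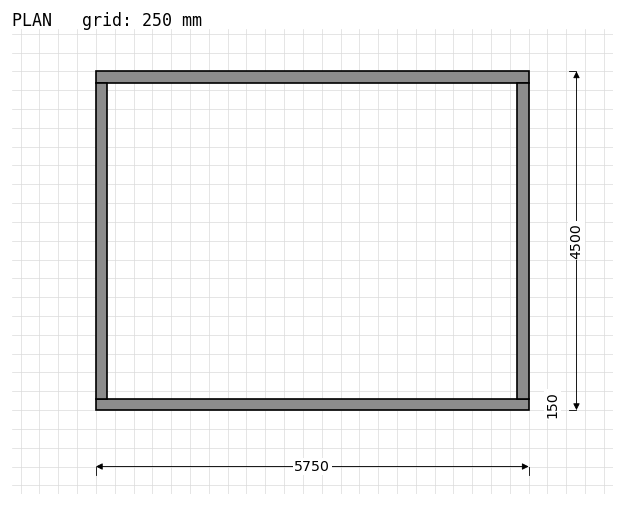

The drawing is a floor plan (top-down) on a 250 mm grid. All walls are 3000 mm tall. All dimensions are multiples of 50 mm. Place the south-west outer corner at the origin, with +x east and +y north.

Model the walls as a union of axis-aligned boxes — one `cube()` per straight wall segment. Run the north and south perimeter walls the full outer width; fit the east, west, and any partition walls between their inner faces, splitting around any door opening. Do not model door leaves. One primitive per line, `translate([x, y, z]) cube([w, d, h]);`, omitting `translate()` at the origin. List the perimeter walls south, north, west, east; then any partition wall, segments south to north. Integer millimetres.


cube([5750, 150, 3000]);
translate([0, 4350, 0]) cube([5750, 150, 3000]);
translate([0, 150, 0]) cube([150, 4200, 3000]);
translate([5600, 150, 0]) cube([150, 4200, 3000]);


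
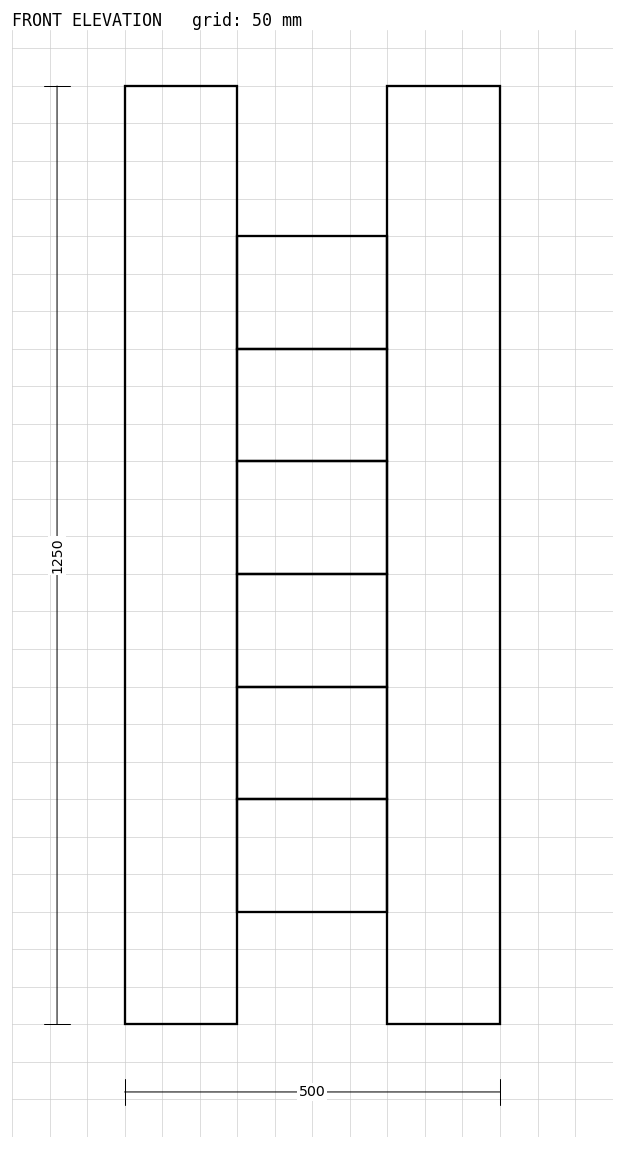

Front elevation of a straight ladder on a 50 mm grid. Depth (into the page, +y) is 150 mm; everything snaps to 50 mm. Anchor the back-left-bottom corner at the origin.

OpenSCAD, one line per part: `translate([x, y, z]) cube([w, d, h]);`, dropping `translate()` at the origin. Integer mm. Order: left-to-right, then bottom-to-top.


cube([150, 150, 1250]);
translate([150, 0, 150]) cube([200, 150, 150]);
translate([150, 0, 300]) cube([200, 150, 150]);
translate([150, 0, 450]) cube([200, 150, 150]);
translate([150, 0, 600]) cube([200, 150, 150]);
translate([150, 0, 750]) cube([200, 150, 150]);
translate([150, 0, 900]) cube([200, 150, 150]);
translate([350, 0, 0]) cube([150, 150, 1250]);


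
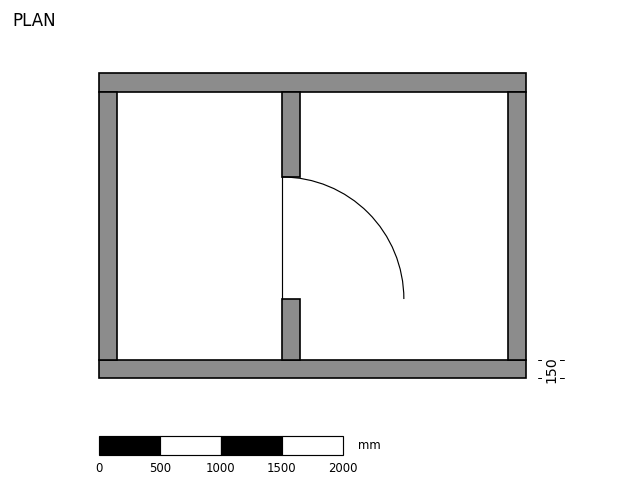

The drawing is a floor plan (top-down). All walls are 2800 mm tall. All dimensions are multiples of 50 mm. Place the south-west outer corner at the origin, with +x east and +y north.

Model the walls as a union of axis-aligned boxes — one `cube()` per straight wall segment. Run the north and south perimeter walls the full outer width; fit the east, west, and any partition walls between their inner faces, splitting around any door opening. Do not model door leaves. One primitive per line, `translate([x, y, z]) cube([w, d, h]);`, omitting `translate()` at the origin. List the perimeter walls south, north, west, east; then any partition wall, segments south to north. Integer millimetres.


cube([3500, 150, 2800]);
translate([0, 2350, 0]) cube([3500, 150, 2800]);
translate([0, 150, 0]) cube([150, 2200, 2800]);
translate([3350, 150, 0]) cube([150, 2200, 2800]);
translate([1500, 150, 0]) cube([150, 500, 2800]);
translate([1500, 1650, 0]) cube([150, 700, 2800]);
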